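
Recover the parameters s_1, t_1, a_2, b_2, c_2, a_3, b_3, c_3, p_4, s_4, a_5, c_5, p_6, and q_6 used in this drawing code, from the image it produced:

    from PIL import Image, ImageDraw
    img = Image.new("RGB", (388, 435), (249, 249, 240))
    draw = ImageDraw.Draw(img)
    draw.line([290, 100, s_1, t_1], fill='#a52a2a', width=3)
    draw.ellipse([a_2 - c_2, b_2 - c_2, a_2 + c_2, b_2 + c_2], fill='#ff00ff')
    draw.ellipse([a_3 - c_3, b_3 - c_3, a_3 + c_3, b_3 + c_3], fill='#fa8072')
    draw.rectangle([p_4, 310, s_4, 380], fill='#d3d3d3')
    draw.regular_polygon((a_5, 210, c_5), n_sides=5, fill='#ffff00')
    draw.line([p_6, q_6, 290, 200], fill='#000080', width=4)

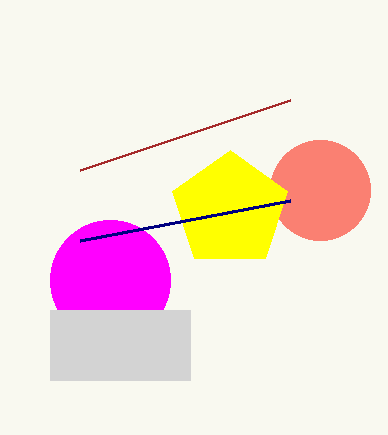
s_1 = 80; t_1 = 170; a_2 = 110; b_2 = 280; c_2 = 60; a_3 = 320; b_3 = 190; c_3 = 50; p_4 = 50; s_4 = 190; a_5 = 230; c_5 = 60; p_6 = 80; q_6 = 240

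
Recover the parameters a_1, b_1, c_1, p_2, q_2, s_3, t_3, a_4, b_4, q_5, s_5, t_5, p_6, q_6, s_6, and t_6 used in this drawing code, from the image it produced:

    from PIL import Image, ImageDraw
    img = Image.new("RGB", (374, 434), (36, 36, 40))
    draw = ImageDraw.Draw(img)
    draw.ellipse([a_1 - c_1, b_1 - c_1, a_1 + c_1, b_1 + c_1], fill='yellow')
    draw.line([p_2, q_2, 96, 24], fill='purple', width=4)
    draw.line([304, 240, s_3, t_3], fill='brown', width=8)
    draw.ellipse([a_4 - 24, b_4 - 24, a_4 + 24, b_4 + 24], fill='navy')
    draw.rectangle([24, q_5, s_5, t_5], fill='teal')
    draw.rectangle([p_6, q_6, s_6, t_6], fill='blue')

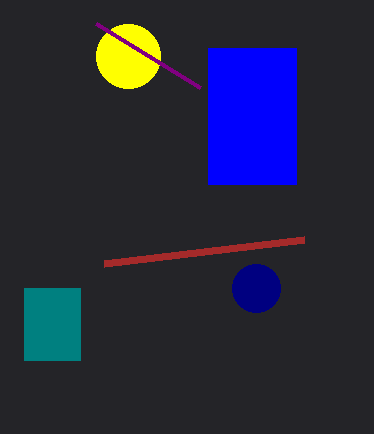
a_1 = 128
b_1 = 56
c_1 = 32
p_2 = 200
q_2 = 88
s_3 = 104
t_3 = 264
a_4 = 256
b_4 = 288
q_5 = 288
s_5 = 80
t_5 = 360
p_6 = 208
q_6 = 48
s_6 = 296
t_6 = 184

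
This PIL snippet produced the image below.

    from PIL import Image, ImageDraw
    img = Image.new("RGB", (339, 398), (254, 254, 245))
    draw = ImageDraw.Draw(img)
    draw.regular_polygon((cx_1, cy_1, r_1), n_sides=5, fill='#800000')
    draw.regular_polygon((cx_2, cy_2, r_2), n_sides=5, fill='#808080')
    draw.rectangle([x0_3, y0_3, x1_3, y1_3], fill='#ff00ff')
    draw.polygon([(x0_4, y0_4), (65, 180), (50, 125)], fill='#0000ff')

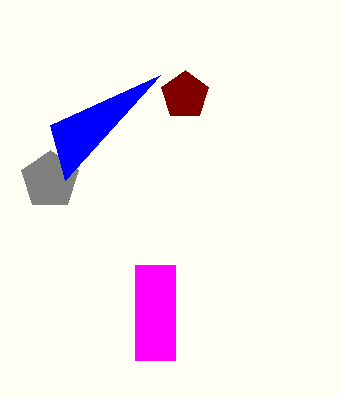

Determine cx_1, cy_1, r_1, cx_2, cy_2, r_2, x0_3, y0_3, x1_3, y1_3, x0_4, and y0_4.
cx_1 = 185
cy_1 = 95
r_1 = 25
cx_2 = 50
cy_2 = 180
r_2 = 30
x0_3 = 135
y0_3 = 265
x1_3 = 175
y1_3 = 360
x0_4 = 160
y0_4 = 75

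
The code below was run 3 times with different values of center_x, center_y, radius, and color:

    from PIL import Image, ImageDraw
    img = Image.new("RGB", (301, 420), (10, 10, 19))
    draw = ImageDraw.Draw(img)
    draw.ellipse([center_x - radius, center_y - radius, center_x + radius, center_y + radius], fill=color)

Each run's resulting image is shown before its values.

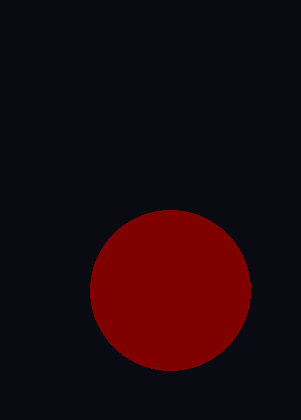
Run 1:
center_x = 170; center_y = 290; radius = 80; color = 'maroon'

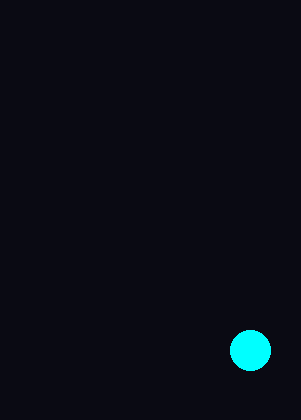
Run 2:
center_x = 250; center_y = 350; radius = 20; color = 'cyan'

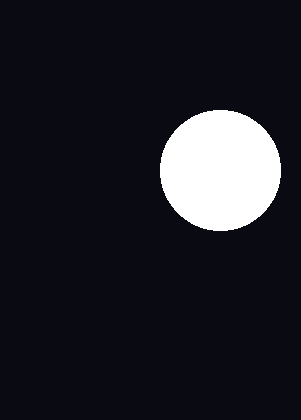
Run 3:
center_x = 220
center_y = 170
radius = 60
color = 'white'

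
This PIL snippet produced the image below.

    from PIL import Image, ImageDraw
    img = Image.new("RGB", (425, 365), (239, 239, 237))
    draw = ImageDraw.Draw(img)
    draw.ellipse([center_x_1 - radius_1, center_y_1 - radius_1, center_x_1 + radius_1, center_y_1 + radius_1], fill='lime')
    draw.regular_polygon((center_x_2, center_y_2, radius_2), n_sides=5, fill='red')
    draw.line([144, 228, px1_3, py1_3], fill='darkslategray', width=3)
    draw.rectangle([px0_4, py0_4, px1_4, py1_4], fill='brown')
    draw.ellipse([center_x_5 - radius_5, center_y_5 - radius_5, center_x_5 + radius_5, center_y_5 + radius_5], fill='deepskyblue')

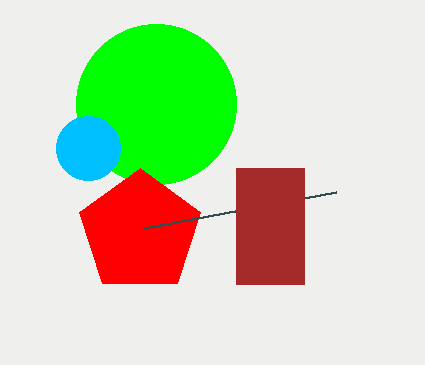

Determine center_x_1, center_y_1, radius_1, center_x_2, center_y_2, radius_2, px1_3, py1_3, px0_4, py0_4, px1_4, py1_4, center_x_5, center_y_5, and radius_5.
center_x_1 = 156
center_y_1 = 104
radius_1 = 80
center_x_2 = 140
center_y_2 = 232
radius_2 = 64
px1_3 = 336
py1_3 = 192
px0_4 = 236
py0_4 = 168
px1_4 = 304
py1_4 = 284
center_x_5 = 88
center_y_5 = 148
radius_5 = 32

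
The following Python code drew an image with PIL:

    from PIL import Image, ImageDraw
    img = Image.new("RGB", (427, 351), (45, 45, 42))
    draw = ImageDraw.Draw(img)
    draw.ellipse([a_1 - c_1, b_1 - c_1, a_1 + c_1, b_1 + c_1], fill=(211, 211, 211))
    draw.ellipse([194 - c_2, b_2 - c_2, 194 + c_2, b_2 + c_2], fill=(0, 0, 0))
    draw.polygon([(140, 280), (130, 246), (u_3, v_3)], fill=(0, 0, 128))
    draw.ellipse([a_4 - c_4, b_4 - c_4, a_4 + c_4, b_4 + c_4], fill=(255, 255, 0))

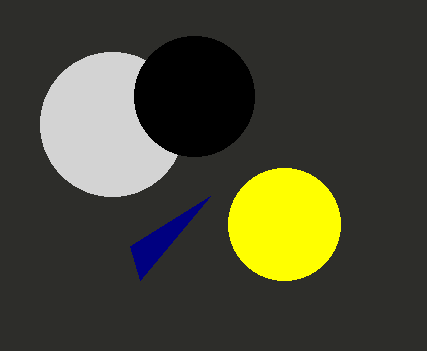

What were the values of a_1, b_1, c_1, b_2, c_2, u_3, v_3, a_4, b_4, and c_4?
a_1 = 112, b_1 = 124, c_1 = 72, b_2 = 96, c_2 = 60, u_3 = 210, v_3 = 196, a_4 = 284, b_4 = 224, c_4 = 56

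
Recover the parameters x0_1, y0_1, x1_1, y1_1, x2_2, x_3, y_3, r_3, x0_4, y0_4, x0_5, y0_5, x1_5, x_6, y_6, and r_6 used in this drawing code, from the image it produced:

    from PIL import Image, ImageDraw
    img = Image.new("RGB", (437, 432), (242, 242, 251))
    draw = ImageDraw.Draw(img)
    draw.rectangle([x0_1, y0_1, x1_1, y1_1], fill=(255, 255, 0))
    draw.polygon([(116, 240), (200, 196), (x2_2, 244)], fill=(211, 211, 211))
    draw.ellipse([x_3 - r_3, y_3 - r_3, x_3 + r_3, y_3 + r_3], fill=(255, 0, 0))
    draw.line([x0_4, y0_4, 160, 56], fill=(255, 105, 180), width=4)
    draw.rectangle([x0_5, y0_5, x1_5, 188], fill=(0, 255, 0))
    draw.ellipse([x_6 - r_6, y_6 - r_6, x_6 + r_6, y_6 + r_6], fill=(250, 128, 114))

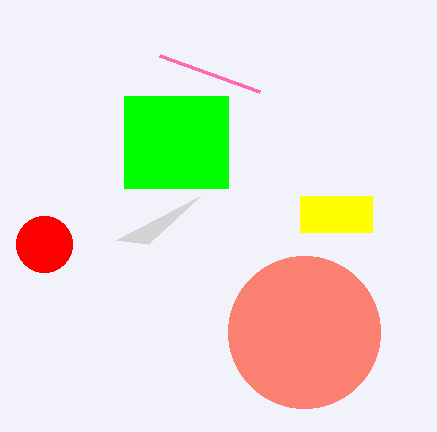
x0_1 = 300, y0_1 = 196, x1_1 = 372, y1_1 = 232, x2_2 = 148, x_3 = 44, y_3 = 244, r_3 = 28, x0_4 = 260, y0_4 = 92, x0_5 = 124, y0_5 = 96, x1_5 = 228, x_6 = 304, y_6 = 332, r_6 = 76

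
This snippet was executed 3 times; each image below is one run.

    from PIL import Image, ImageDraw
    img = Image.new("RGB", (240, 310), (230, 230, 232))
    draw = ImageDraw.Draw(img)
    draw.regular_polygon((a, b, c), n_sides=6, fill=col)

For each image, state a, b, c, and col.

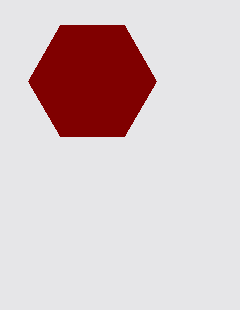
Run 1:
a = 92; b = 81; c = 64; col = 'maroon'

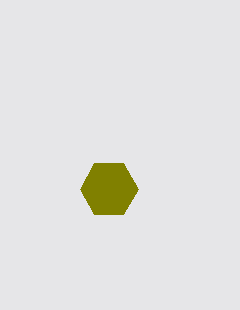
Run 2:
a = 109, b = 189, c = 29, col = 'olive'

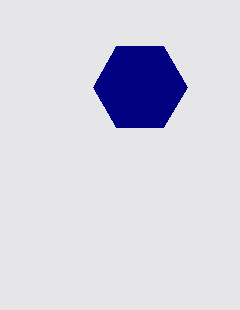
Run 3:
a = 140, b = 87, c = 47, col = 'navy'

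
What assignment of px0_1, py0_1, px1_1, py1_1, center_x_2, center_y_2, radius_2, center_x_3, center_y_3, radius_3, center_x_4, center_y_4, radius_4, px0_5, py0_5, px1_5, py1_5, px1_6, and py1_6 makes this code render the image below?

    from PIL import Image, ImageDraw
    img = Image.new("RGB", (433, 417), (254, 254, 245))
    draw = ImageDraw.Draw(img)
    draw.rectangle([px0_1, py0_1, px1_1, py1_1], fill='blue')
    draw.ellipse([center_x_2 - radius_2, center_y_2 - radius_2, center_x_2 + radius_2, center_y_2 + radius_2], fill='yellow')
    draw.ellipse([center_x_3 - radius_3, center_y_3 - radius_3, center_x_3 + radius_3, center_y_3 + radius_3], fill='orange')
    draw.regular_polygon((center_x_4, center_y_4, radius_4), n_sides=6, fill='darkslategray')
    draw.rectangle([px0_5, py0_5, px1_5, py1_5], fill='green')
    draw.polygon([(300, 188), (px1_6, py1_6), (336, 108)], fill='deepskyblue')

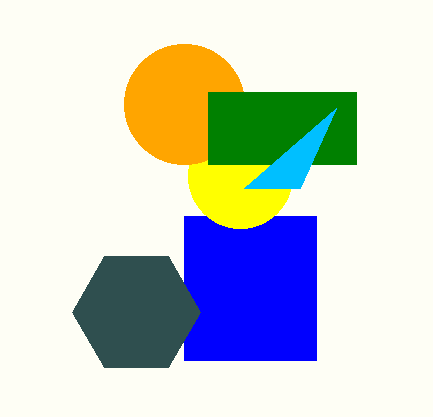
px0_1 = 184, py0_1 = 216, px1_1 = 316, py1_1 = 360, center_x_2 = 240, center_y_2 = 176, radius_2 = 52, center_x_3 = 184, center_y_3 = 104, radius_3 = 60, center_x_4 = 136, center_y_4 = 312, radius_4 = 64, px0_5 = 208, py0_5 = 92, px1_5 = 356, py1_5 = 164, px1_6 = 244, py1_6 = 188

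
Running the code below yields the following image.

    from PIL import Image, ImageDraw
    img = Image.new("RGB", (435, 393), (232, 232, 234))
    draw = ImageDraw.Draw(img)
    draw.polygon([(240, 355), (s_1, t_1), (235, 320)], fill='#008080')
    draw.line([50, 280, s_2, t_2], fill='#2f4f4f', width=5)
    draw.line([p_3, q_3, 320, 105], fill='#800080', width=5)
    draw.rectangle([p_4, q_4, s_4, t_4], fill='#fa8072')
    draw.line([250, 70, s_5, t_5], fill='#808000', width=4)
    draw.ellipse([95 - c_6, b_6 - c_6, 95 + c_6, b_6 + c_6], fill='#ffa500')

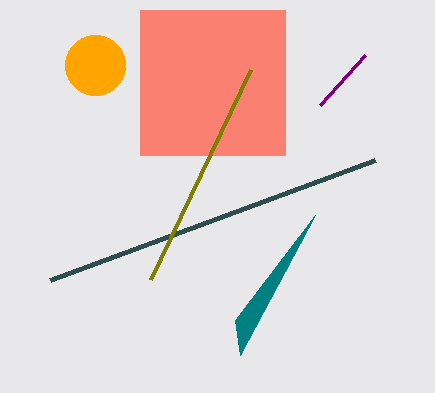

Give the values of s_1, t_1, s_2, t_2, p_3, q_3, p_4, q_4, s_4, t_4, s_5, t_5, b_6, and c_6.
s_1 = 315
t_1 = 215
s_2 = 375
t_2 = 160
p_3 = 365
q_3 = 55
p_4 = 140
q_4 = 10
s_4 = 285
t_4 = 155
s_5 = 150
t_5 = 280
b_6 = 65
c_6 = 30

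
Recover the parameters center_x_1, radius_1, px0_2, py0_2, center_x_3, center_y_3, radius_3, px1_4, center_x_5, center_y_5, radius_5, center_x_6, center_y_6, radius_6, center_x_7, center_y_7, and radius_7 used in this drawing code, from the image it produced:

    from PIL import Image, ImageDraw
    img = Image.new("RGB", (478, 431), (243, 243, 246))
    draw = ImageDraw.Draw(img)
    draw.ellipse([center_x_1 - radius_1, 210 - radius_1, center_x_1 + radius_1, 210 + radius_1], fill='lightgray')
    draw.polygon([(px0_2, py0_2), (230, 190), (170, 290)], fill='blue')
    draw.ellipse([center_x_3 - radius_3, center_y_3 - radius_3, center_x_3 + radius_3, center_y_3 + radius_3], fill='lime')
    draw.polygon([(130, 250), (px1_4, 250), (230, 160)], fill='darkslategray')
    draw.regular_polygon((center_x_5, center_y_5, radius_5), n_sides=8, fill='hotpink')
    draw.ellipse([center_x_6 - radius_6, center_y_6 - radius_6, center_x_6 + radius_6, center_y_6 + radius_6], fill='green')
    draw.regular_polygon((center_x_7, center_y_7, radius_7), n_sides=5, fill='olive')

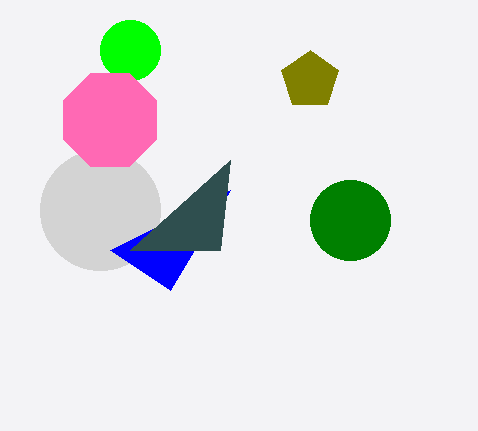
center_x_1 = 100, radius_1 = 60, px0_2 = 110, py0_2 = 250, center_x_3 = 130, center_y_3 = 50, radius_3 = 30, px1_4 = 220, center_x_5 = 110, center_y_5 = 120, radius_5 = 50, center_x_6 = 350, center_y_6 = 220, radius_6 = 40, center_x_7 = 310, center_y_7 = 80, radius_7 = 30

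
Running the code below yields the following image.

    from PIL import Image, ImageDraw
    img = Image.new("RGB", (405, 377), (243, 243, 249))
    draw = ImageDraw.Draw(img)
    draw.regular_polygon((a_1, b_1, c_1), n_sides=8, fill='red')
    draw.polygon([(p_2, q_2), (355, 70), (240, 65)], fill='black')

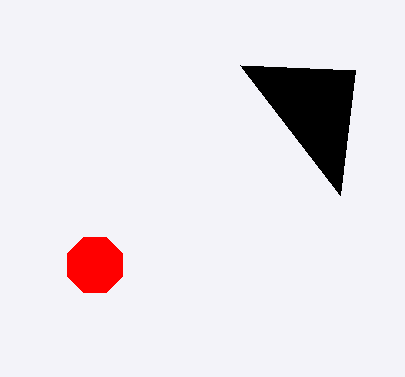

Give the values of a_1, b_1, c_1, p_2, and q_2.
a_1 = 95, b_1 = 265, c_1 = 30, p_2 = 340, q_2 = 195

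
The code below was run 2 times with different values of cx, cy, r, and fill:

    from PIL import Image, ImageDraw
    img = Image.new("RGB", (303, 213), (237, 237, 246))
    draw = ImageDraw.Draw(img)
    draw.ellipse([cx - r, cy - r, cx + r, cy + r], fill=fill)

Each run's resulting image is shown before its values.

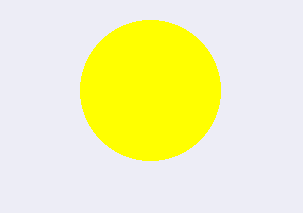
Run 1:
cx = 150; cy = 90; r = 70; fill = 'yellow'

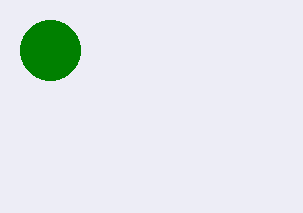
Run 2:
cx = 50
cy = 50
r = 30
fill = 'green'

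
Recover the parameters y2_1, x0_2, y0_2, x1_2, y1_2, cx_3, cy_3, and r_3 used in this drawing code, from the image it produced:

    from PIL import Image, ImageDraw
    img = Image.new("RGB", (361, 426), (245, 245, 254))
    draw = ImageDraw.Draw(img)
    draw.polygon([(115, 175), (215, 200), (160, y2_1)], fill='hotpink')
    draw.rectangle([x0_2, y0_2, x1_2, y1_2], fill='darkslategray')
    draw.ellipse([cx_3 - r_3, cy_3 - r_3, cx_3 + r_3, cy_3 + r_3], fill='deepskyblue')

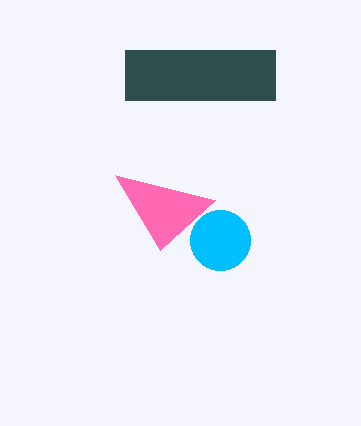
y2_1 = 250; x0_2 = 125; y0_2 = 50; x1_2 = 275; y1_2 = 100; cx_3 = 220; cy_3 = 240; r_3 = 30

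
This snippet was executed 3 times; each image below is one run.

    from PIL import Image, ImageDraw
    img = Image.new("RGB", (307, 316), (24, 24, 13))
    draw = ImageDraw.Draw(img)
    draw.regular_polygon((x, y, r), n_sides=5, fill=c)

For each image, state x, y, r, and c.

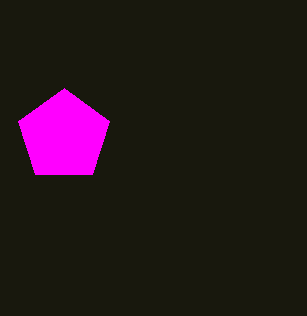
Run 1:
x = 64
y = 136
r = 48
c = 'magenta'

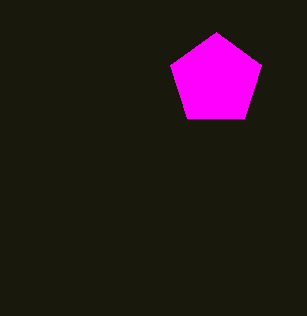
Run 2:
x = 216; y = 80; r = 48; c = 'magenta'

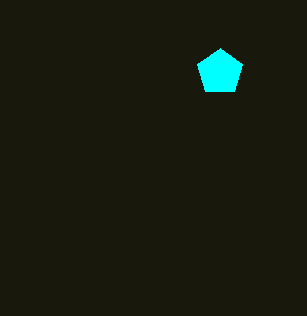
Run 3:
x = 220, y = 72, r = 24, c = 'cyan'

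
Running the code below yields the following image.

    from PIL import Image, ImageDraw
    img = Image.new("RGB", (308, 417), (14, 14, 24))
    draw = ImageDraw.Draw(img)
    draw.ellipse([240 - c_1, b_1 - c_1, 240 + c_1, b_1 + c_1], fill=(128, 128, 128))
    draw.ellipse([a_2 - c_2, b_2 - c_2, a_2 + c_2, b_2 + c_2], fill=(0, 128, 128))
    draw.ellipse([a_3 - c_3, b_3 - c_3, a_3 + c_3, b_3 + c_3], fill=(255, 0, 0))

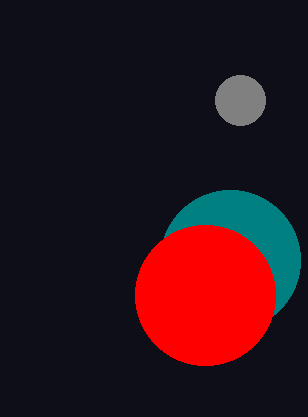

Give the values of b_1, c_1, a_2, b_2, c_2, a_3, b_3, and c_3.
b_1 = 100
c_1 = 25
a_2 = 230
b_2 = 260
c_2 = 70
a_3 = 205
b_3 = 295
c_3 = 70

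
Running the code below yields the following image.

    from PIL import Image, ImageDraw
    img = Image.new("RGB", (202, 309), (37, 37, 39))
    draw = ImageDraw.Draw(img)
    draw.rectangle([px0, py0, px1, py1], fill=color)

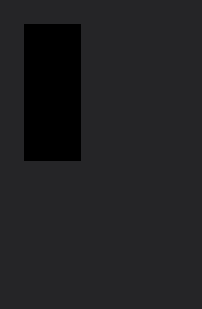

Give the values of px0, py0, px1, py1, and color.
px0 = 24; py0 = 24; px1 = 80; py1 = 160; color = 'black'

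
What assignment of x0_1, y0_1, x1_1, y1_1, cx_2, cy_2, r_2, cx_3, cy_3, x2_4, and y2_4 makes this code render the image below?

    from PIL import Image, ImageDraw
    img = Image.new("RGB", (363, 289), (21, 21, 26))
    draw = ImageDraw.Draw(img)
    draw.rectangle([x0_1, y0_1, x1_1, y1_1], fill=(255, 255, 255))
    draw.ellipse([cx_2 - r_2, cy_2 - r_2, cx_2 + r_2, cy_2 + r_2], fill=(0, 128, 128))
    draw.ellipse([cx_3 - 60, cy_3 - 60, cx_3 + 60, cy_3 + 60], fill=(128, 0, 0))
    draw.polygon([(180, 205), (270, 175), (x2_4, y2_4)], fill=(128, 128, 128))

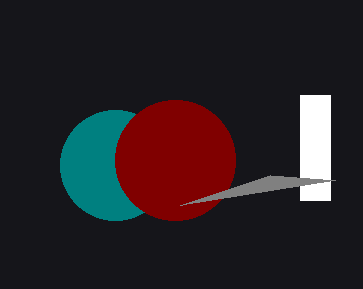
x0_1 = 300, y0_1 = 95, x1_1 = 330, y1_1 = 200, cx_2 = 115, cy_2 = 165, r_2 = 55, cx_3 = 175, cy_3 = 160, x2_4 = 335, y2_4 = 180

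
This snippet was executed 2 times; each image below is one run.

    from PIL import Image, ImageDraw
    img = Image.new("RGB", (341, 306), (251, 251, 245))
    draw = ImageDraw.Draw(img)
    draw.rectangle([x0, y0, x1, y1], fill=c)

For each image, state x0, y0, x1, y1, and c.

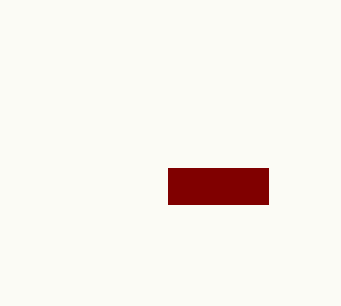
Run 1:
x0 = 168, y0 = 168, x1 = 268, y1 = 204, c = 'maroon'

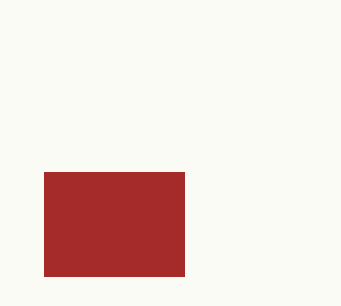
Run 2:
x0 = 44, y0 = 172, x1 = 184, y1 = 276, c = 'brown'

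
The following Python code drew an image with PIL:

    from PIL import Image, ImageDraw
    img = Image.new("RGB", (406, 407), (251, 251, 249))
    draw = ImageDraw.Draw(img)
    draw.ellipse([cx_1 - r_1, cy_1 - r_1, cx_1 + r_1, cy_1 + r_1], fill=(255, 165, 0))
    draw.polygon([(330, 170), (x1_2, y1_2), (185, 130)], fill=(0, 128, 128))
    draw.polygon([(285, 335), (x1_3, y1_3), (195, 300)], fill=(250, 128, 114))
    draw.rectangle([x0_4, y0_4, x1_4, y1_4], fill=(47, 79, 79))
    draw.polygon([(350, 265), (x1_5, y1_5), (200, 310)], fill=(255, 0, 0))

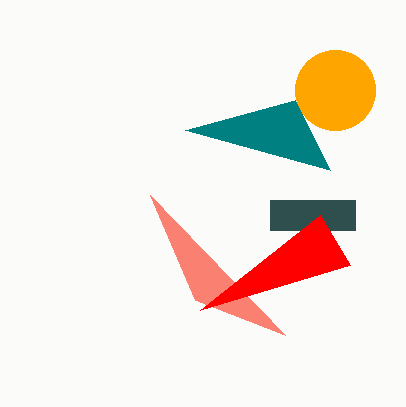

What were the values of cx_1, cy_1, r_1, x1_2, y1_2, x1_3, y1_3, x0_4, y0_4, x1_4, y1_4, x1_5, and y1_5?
cx_1 = 335, cy_1 = 90, r_1 = 40, x1_2 = 295, y1_2 = 100, x1_3 = 150, y1_3 = 195, x0_4 = 270, y0_4 = 200, x1_4 = 355, y1_4 = 230, x1_5 = 320, y1_5 = 215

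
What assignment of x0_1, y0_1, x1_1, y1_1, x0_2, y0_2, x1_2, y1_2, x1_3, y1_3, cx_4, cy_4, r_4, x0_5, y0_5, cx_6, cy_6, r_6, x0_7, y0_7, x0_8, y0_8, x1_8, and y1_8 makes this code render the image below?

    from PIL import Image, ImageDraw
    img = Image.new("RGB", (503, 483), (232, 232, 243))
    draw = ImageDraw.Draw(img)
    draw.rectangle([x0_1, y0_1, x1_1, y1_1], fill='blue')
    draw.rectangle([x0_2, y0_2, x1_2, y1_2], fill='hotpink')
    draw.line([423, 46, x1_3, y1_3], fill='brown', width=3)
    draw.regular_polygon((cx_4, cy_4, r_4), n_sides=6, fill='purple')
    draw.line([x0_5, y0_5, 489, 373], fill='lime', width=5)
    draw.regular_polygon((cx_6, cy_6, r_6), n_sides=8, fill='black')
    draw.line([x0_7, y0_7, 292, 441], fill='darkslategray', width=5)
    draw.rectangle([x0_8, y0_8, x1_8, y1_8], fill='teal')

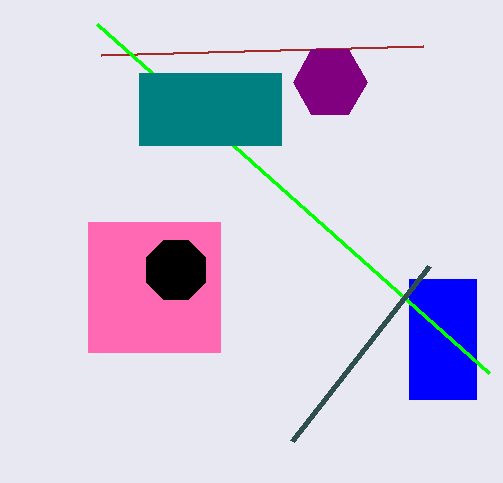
x0_1 = 409
y0_1 = 279
x1_1 = 476
y1_1 = 399
x0_2 = 88
y0_2 = 222
x1_2 = 220
y1_2 = 352
x1_3 = 101
y1_3 = 55
cx_4 = 330
cy_4 = 82
r_4 = 37
x0_5 = 97
y0_5 = 24
cx_6 = 176
cy_6 = 270
r_6 = 32
x0_7 = 429
y0_7 = 266
x0_8 = 139
y0_8 = 73
x1_8 = 281
y1_8 = 145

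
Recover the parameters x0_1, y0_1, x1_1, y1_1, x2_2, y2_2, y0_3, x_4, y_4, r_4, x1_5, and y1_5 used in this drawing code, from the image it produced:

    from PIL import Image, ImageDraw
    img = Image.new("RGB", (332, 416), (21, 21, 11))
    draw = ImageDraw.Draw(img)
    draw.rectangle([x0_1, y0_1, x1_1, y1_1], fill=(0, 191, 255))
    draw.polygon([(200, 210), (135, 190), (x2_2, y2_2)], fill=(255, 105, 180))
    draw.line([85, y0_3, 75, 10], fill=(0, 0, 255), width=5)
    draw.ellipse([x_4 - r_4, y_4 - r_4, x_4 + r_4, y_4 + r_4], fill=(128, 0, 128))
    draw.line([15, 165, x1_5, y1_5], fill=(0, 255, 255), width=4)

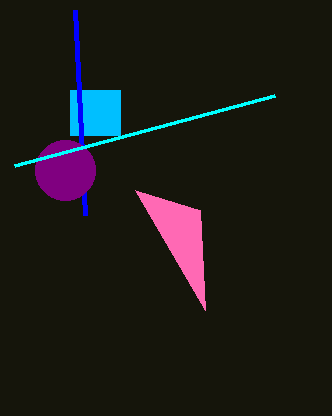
x0_1 = 70
y0_1 = 90
x1_1 = 120
y1_1 = 135
x2_2 = 205
y2_2 = 310
y0_3 = 215
x_4 = 65
y_4 = 170
r_4 = 30
x1_5 = 275
y1_5 = 95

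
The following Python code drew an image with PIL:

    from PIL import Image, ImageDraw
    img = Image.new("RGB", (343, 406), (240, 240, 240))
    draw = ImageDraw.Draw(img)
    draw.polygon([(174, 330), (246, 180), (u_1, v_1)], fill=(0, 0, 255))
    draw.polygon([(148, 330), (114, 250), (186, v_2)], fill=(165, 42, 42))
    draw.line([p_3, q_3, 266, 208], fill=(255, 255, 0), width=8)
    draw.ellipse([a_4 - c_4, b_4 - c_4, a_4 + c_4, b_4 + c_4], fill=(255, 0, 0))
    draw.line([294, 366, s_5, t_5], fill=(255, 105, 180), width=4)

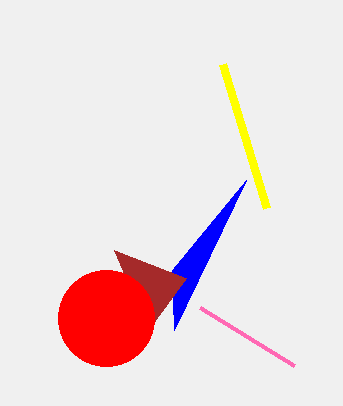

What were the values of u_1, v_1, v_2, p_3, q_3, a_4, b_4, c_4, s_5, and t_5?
u_1 = 172
v_1 = 270
v_2 = 278
p_3 = 222
q_3 = 64
a_4 = 106
b_4 = 318
c_4 = 48
s_5 = 200
t_5 = 308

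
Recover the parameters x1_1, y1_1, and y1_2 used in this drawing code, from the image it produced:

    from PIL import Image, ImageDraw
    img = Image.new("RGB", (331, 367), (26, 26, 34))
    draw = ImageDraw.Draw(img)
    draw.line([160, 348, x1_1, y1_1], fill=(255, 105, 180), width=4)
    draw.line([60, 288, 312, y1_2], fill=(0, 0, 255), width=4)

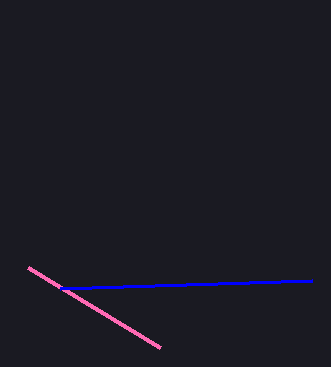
x1_1 = 28; y1_1 = 268; y1_2 = 280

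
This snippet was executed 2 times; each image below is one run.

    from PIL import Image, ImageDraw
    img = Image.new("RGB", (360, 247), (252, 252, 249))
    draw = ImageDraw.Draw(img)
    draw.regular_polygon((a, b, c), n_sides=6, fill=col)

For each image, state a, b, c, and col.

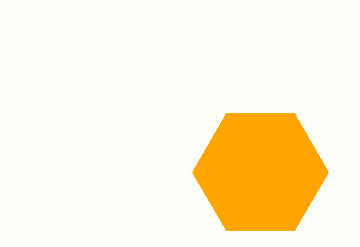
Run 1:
a = 260
b = 172
c = 68
col = 'orange'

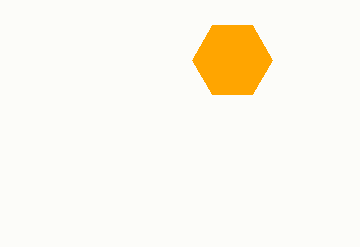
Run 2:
a = 232, b = 60, c = 40, col = 'orange'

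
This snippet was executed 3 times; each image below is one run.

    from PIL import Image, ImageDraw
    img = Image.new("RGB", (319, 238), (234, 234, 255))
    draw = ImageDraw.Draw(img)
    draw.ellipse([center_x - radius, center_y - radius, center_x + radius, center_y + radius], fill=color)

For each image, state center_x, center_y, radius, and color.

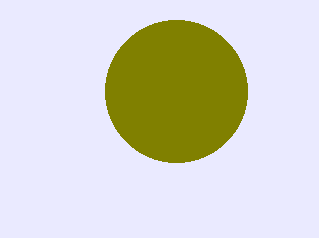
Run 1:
center_x = 176
center_y = 91
radius = 71
color = 'olive'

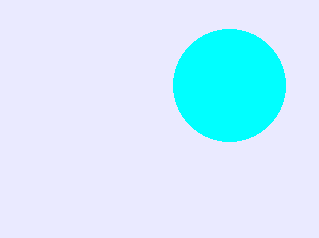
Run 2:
center_x = 229
center_y = 85
radius = 56
color = 'cyan'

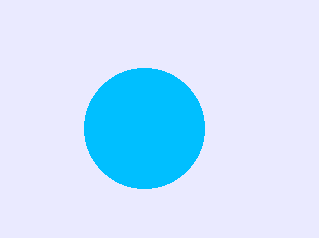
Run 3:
center_x = 144
center_y = 128
radius = 60
color = 'deepskyblue'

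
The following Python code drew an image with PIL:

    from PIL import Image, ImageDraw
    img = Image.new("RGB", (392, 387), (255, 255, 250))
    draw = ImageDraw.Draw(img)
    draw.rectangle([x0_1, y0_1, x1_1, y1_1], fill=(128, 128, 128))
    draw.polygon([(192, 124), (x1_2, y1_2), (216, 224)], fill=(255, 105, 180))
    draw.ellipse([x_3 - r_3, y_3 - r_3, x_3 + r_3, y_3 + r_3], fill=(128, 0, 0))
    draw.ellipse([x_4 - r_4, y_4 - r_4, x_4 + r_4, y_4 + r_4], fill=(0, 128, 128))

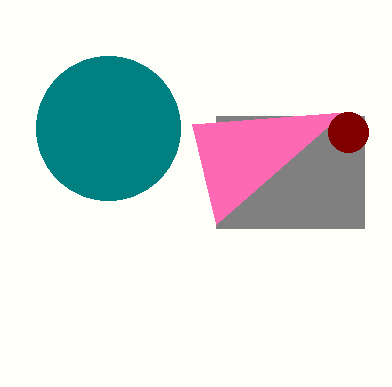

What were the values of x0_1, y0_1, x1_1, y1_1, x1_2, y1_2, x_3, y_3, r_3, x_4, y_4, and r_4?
x0_1 = 216, y0_1 = 116, x1_1 = 364, y1_1 = 228, x1_2 = 344, y1_2 = 112, x_3 = 348, y_3 = 132, r_3 = 20, x_4 = 108, y_4 = 128, r_4 = 72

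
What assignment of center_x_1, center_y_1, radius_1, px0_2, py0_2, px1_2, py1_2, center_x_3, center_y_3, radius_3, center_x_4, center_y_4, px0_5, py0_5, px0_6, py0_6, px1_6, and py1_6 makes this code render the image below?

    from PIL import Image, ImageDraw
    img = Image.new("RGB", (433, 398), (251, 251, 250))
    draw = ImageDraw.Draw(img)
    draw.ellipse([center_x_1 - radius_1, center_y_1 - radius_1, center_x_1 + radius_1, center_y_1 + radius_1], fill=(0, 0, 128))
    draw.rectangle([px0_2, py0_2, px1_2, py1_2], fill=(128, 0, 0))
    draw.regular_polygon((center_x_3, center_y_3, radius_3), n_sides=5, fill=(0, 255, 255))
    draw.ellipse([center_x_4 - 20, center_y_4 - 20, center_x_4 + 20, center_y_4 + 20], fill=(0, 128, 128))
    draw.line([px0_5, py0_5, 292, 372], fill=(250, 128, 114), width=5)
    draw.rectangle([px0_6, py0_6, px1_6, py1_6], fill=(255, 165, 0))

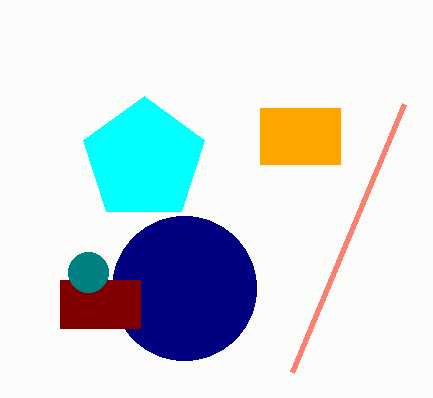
center_x_1 = 184
center_y_1 = 288
radius_1 = 72
px0_2 = 60
py0_2 = 280
px1_2 = 140
py1_2 = 328
center_x_3 = 144
center_y_3 = 160
radius_3 = 64
center_x_4 = 88
center_y_4 = 272
px0_5 = 404
py0_5 = 104
px0_6 = 260
py0_6 = 108
px1_6 = 340
py1_6 = 164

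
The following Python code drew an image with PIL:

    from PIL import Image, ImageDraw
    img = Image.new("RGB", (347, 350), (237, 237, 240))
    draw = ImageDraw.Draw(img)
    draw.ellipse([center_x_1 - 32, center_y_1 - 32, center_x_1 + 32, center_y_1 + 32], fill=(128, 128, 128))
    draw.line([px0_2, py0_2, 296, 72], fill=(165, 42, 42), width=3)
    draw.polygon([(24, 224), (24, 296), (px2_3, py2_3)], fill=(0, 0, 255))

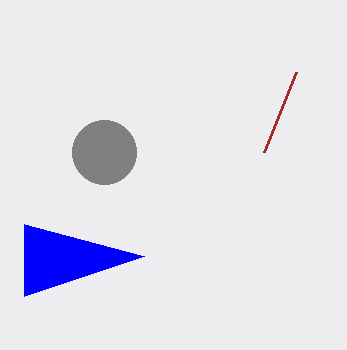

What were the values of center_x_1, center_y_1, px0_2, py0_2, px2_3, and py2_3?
center_x_1 = 104; center_y_1 = 152; px0_2 = 264; py0_2 = 152; px2_3 = 144; py2_3 = 256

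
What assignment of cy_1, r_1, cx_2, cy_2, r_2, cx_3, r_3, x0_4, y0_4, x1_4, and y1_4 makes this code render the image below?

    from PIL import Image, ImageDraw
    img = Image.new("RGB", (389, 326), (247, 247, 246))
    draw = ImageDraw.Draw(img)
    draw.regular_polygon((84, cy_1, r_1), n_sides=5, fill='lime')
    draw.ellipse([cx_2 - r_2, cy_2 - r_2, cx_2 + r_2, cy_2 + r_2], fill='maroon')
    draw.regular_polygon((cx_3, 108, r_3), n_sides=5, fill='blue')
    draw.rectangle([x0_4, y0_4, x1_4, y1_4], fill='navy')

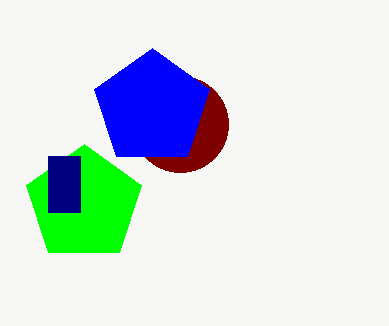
cy_1 = 204
r_1 = 60
cx_2 = 180
cy_2 = 124
r_2 = 48
cx_3 = 152
r_3 = 60
x0_4 = 48
y0_4 = 156
x1_4 = 80
y1_4 = 212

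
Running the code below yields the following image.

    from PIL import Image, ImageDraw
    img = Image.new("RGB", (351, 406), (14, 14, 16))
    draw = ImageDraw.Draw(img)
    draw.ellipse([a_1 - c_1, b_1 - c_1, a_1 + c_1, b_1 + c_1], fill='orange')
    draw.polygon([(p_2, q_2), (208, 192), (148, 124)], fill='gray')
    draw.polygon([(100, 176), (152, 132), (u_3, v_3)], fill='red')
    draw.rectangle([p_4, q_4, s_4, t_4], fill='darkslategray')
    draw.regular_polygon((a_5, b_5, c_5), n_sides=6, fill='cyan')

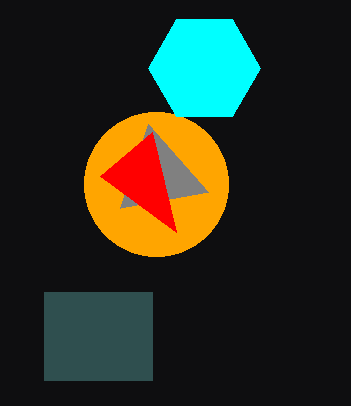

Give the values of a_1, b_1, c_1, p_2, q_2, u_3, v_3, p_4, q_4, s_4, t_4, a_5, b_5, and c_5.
a_1 = 156; b_1 = 184; c_1 = 72; p_2 = 120; q_2 = 208; u_3 = 176; v_3 = 232; p_4 = 44; q_4 = 292; s_4 = 152; t_4 = 380; a_5 = 204; b_5 = 68; c_5 = 56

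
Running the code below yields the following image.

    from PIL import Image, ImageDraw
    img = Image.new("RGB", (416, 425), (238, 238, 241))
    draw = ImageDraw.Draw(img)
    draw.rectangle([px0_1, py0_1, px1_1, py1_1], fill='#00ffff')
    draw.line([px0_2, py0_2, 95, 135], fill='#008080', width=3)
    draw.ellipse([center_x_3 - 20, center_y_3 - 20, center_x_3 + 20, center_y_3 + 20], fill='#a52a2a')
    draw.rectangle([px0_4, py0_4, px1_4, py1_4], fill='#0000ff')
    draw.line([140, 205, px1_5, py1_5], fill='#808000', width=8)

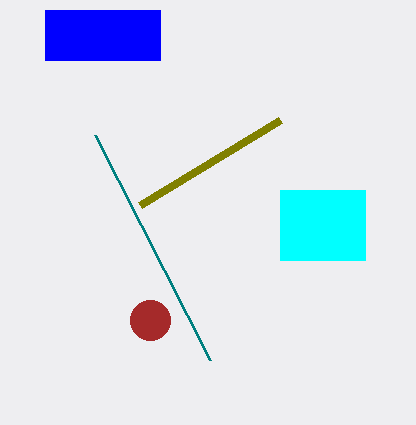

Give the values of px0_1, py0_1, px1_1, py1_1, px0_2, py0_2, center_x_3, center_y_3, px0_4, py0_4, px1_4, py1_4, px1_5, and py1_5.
px0_1 = 280, py0_1 = 190, px1_1 = 365, py1_1 = 260, px0_2 = 210, py0_2 = 360, center_x_3 = 150, center_y_3 = 320, px0_4 = 45, py0_4 = 10, px1_4 = 160, py1_4 = 60, px1_5 = 280, py1_5 = 120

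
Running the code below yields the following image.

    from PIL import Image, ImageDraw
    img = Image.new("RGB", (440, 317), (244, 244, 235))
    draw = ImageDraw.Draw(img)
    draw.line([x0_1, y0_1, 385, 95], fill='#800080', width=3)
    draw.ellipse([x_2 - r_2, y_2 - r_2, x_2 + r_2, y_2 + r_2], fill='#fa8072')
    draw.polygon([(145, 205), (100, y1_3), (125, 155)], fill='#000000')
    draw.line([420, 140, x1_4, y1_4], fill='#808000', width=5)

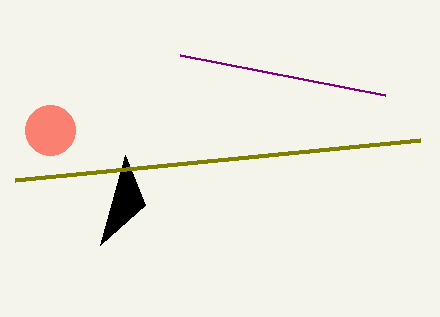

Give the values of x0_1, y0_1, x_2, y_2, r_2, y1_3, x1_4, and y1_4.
x0_1 = 180
y0_1 = 55
x_2 = 50
y_2 = 130
r_2 = 25
y1_3 = 245
x1_4 = 15
y1_4 = 180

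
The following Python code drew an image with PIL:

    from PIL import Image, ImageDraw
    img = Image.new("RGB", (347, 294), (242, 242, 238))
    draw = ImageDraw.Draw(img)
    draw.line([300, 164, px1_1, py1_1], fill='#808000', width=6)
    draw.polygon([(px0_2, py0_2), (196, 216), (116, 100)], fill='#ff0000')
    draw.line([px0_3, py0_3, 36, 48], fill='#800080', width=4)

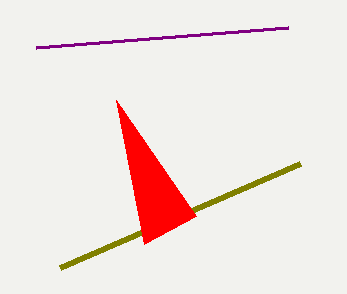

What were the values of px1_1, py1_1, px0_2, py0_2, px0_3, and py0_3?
px1_1 = 60; py1_1 = 268; px0_2 = 144; py0_2 = 244; px0_3 = 288; py0_3 = 28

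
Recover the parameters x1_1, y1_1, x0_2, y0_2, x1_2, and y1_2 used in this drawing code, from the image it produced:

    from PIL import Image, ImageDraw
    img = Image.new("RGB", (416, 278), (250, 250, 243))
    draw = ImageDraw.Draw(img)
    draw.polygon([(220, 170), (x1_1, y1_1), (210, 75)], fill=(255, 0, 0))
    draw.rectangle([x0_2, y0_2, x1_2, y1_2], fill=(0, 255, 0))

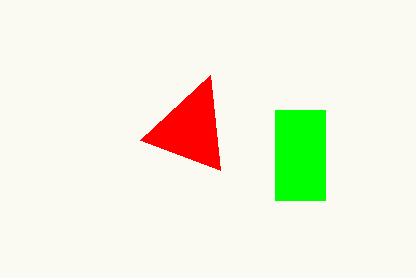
x1_1 = 140; y1_1 = 140; x0_2 = 275; y0_2 = 110; x1_2 = 325; y1_2 = 200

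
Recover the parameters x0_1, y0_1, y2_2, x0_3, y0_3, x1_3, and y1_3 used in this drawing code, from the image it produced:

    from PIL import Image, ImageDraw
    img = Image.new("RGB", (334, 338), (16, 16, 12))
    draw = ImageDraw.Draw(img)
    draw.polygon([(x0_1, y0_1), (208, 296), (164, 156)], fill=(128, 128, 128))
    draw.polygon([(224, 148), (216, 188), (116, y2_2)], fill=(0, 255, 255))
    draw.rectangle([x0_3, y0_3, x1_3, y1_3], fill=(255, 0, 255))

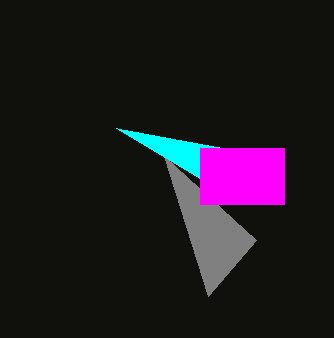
x0_1 = 256
y0_1 = 240
y2_2 = 128
x0_3 = 200
y0_3 = 148
x1_3 = 284
y1_3 = 204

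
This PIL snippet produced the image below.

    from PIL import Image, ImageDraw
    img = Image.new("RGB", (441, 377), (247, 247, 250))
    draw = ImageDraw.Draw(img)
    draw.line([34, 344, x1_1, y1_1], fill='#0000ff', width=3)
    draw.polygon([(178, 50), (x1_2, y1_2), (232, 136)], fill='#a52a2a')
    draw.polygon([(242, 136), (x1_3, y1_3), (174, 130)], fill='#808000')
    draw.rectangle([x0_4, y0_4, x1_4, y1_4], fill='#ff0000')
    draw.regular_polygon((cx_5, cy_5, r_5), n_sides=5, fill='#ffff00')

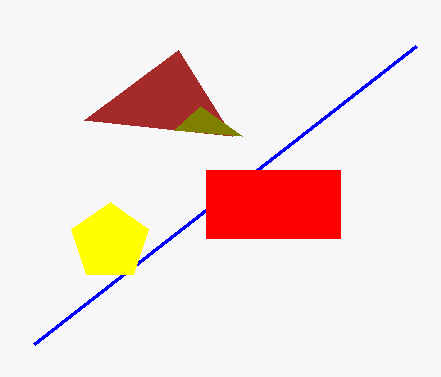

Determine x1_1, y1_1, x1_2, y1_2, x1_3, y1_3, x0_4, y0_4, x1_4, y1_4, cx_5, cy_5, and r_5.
x1_1 = 416, y1_1 = 46, x1_2 = 84, y1_2 = 120, x1_3 = 200, y1_3 = 106, x0_4 = 206, y0_4 = 170, x1_4 = 340, y1_4 = 238, cx_5 = 110, cy_5 = 242, r_5 = 40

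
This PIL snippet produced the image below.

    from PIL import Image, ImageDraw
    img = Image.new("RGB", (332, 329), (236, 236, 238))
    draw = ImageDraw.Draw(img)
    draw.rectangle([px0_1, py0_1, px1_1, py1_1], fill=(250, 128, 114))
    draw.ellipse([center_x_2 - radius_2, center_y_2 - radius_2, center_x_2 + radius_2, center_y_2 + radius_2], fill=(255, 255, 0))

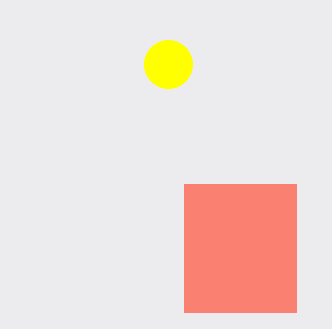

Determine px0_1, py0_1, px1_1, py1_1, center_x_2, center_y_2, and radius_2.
px0_1 = 184
py0_1 = 184
px1_1 = 296
py1_1 = 312
center_x_2 = 168
center_y_2 = 64
radius_2 = 24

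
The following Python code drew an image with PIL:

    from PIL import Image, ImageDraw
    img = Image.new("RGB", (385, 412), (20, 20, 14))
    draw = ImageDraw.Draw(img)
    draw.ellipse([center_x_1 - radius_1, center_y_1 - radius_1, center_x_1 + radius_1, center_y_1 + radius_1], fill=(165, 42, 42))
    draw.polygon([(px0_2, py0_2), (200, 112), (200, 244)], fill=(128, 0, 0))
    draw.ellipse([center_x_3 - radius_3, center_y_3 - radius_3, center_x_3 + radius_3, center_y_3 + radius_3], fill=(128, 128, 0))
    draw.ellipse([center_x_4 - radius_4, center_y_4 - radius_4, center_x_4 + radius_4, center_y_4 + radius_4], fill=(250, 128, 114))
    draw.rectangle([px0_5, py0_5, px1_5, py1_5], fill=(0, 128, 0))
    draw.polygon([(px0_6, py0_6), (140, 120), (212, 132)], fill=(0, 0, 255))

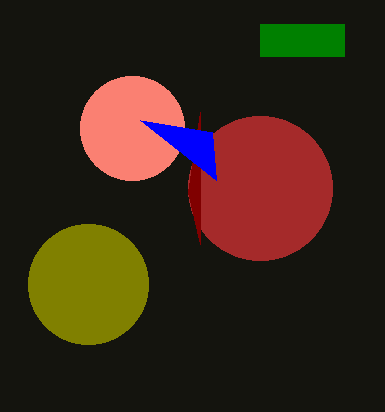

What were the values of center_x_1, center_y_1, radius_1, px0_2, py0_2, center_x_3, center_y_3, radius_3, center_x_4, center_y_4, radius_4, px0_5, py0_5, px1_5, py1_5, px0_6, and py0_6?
center_x_1 = 260
center_y_1 = 188
radius_1 = 72
px0_2 = 188
py0_2 = 192
center_x_3 = 88
center_y_3 = 284
radius_3 = 60
center_x_4 = 132
center_y_4 = 128
radius_4 = 52
px0_5 = 260
py0_5 = 24
px1_5 = 344
py1_5 = 56
px0_6 = 216
py0_6 = 180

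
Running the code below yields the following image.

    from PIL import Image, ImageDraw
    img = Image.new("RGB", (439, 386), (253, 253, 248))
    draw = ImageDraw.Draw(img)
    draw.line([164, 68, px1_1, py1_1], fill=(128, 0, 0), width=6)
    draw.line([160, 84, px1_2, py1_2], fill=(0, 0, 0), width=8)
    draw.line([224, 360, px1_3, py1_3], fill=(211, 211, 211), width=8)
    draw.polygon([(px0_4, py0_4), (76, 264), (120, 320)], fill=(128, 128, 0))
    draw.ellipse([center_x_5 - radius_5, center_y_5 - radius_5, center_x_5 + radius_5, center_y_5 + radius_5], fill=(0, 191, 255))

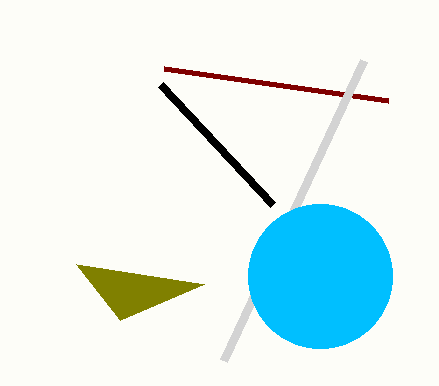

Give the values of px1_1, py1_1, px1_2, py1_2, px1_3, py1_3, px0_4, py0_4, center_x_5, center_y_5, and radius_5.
px1_1 = 388, py1_1 = 100, px1_2 = 272, py1_2 = 204, px1_3 = 364, py1_3 = 60, px0_4 = 204, py0_4 = 284, center_x_5 = 320, center_y_5 = 276, radius_5 = 72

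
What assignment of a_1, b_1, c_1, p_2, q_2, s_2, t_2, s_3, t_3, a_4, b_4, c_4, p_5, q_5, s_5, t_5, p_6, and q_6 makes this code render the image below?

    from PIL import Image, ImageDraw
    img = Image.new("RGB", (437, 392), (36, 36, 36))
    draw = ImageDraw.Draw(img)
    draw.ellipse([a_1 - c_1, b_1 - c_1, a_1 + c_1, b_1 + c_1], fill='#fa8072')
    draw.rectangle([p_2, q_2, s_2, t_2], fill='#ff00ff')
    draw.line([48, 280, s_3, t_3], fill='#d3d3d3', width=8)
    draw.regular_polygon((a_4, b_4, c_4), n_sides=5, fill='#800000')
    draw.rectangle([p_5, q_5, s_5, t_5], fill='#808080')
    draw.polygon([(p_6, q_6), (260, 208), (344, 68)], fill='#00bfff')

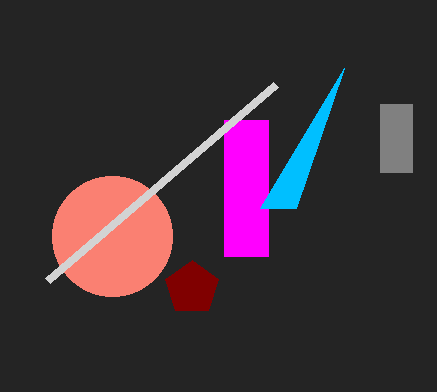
a_1 = 112, b_1 = 236, c_1 = 60, p_2 = 224, q_2 = 120, s_2 = 268, t_2 = 256, s_3 = 276, t_3 = 84, a_4 = 192, b_4 = 288, c_4 = 28, p_5 = 380, q_5 = 104, s_5 = 412, t_5 = 172, p_6 = 296, q_6 = 208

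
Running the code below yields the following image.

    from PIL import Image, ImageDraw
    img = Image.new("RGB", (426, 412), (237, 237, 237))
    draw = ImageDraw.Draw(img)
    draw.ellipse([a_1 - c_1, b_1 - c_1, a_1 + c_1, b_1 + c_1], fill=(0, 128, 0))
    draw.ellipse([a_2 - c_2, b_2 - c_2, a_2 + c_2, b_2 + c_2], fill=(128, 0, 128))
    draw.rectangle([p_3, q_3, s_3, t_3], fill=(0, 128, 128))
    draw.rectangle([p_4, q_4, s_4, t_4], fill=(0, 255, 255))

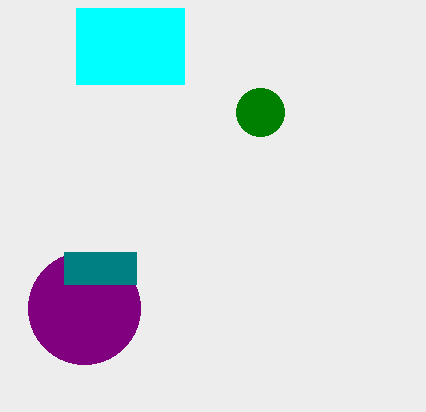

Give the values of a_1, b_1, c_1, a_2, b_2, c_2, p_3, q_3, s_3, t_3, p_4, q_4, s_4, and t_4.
a_1 = 260; b_1 = 112; c_1 = 24; a_2 = 84; b_2 = 308; c_2 = 56; p_3 = 64; q_3 = 252; s_3 = 136; t_3 = 284; p_4 = 76; q_4 = 8; s_4 = 184; t_4 = 84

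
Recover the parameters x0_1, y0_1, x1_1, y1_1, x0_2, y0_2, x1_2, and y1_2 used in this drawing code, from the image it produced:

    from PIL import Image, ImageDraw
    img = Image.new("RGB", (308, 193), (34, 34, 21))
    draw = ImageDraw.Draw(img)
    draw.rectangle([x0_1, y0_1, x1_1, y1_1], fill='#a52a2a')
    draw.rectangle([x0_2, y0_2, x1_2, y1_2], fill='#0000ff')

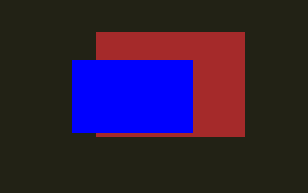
x0_1 = 96; y0_1 = 32; x1_1 = 244; y1_1 = 136; x0_2 = 72; y0_2 = 60; x1_2 = 192; y1_2 = 132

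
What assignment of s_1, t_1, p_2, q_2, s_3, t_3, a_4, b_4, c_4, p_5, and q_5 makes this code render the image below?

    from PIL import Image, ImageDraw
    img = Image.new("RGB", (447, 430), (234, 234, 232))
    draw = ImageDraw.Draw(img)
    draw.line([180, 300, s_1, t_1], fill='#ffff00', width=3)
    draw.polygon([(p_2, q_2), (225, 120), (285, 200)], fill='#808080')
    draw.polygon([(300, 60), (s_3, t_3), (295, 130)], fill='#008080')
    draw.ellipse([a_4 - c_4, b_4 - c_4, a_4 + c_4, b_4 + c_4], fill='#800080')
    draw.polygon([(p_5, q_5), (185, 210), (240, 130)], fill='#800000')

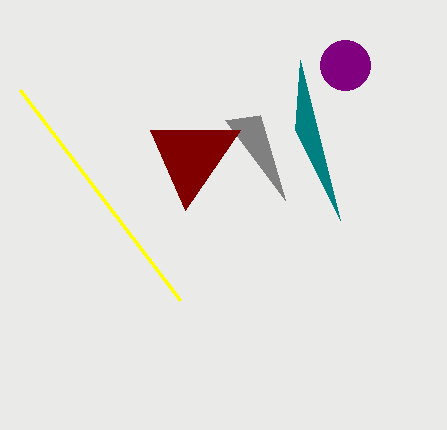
s_1 = 20; t_1 = 90; p_2 = 260; q_2 = 115; s_3 = 340; t_3 = 220; a_4 = 345; b_4 = 65; c_4 = 25; p_5 = 150; q_5 = 130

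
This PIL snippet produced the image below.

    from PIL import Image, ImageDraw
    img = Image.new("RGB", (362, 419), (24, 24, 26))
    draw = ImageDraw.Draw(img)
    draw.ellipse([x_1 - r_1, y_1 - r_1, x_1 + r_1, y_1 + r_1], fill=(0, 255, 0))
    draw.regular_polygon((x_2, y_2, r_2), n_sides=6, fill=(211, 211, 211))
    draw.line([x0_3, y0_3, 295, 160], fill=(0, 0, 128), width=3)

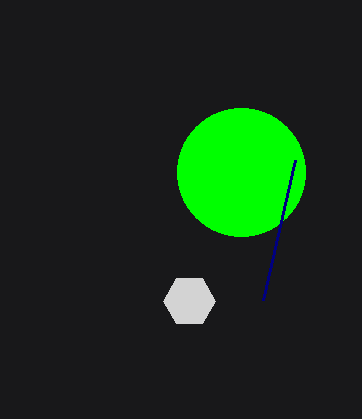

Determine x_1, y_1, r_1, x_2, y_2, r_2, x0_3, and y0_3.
x_1 = 241; y_1 = 172; r_1 = 64; x_2 = 189; y_2 = 301; r_2 = 26; x0_3 = 263; y0_3 = 300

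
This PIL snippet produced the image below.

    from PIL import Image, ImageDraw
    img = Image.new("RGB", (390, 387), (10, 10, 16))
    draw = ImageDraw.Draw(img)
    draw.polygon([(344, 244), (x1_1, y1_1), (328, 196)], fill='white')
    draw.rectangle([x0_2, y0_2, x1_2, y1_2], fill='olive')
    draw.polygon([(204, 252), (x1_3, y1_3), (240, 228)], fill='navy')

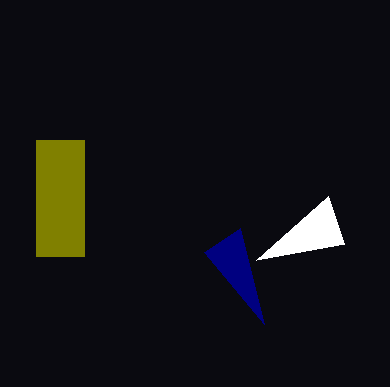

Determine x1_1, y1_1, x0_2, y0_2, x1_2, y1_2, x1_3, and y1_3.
x1_1 = 256, y1_1 = 260, x0_2 = 36, y0_2 = 140, x1_2 = 84, y1_2 = 256, x1_3 = 264, y1_3 = 324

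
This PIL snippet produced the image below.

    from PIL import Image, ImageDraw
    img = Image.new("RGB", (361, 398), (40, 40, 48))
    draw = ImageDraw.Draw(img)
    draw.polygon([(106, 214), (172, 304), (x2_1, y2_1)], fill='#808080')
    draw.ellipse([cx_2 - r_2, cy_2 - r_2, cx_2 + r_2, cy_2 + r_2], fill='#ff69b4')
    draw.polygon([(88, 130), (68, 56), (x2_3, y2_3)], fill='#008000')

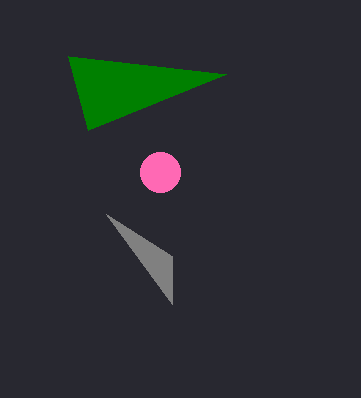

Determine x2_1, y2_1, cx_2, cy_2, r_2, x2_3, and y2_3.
x2_1 = 172; y2_1 = 256; cx_2 = 160; cy_2 = 172; r_2 = 20; x2_3 = 226; y2_3 = 74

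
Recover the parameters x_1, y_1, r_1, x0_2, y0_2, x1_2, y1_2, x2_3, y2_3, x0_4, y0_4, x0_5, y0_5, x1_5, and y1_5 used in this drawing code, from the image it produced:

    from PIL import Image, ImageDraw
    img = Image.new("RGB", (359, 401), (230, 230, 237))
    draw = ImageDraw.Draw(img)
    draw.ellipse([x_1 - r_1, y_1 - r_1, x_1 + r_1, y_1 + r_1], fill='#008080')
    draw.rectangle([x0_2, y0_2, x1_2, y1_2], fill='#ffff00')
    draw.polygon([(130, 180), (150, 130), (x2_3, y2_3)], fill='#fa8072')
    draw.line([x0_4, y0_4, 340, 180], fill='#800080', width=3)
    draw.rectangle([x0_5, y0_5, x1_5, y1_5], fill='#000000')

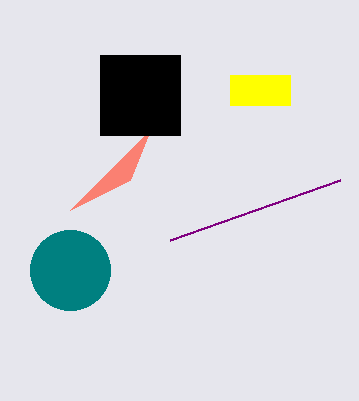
x_1 = 70; y_1 = 270; r_1 = 40; x0_2 = 230; y0_2 = 75; x1_2 = 290; y1_2 = 105; x2_3 = 70; y2_3 = 210; x0_4 = 170; y0_4 = 240; x0_5 = 100; y0_5 = 55; x1_5 = 180; y1_5 = 135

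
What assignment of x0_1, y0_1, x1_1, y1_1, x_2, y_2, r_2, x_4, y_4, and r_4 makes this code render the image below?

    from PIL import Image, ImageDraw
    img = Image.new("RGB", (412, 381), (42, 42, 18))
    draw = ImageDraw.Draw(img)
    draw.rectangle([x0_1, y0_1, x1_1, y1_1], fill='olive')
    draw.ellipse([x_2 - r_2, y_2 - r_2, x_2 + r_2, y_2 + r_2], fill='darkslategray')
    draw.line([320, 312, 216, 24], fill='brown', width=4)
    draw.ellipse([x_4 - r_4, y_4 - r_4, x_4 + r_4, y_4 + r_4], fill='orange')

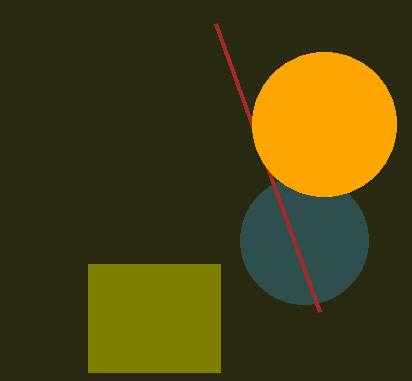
x0_1 = 88; y0_1 = 264; x1_1 = 220; y1_1 = 372; x_2 = 304; y_2 = 240; r_2 = 64; x_4 = 324; y_4 = 124; r_4 = 72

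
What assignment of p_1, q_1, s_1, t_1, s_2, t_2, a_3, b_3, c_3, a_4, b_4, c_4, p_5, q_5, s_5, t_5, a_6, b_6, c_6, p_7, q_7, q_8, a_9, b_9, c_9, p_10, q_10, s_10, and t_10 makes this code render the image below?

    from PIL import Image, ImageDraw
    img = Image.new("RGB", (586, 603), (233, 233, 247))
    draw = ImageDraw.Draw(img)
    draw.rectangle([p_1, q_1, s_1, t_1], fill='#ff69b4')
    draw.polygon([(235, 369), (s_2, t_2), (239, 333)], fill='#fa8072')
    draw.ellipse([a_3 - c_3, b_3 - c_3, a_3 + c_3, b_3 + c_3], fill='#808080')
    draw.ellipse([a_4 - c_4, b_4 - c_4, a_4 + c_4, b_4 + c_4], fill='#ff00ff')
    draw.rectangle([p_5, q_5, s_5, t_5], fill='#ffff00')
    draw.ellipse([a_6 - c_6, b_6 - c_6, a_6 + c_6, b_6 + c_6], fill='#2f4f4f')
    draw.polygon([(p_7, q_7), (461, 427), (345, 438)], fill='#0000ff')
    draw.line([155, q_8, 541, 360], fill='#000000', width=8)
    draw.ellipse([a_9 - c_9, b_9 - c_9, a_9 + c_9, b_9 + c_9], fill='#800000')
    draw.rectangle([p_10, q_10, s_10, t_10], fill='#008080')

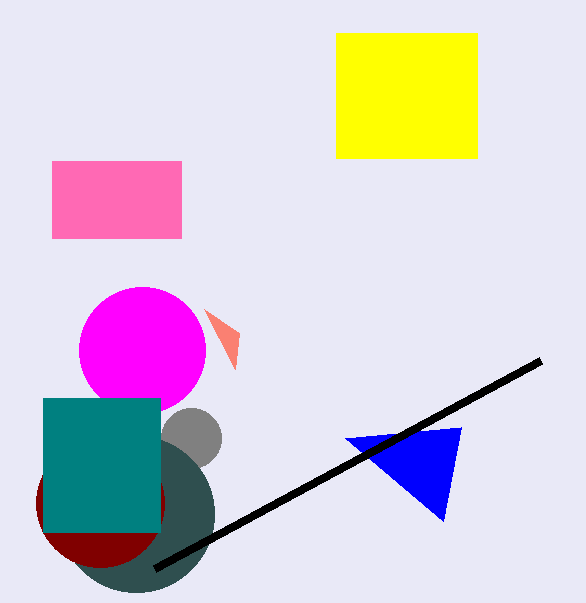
p_1 = 52
q_1 = 161
s_1 = 181
t_1 = 238
s_2 = 204
t_2 = 309
a_3 = 191
b_3 = 438
c_3 = 30
a_4 = 142
b_4 = 350
c_4 = 63
p_5 = 336
q_5 = 33
s_5 = 477
t_5 = 158
a_6 = 136
b_6 = 514
c_6 = 78
p_7 = 443
q_7 = 521
q_8 = 568
a_9 = 100
b_9 = 503
c_9 = 64
p_10 = 43
q_10 = 398
s_10 = 160
t_10 = 532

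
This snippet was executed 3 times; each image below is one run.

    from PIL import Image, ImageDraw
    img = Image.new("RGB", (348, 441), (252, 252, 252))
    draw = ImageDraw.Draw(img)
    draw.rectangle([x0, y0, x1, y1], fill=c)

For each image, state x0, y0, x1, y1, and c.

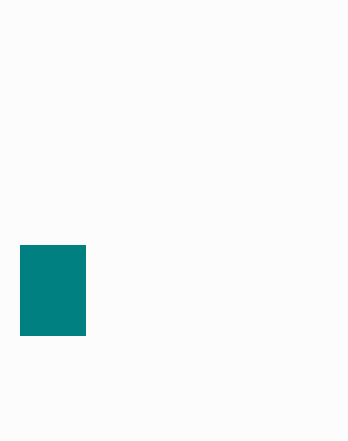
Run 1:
x0 = 20, y0 = 245, x1 = 85, y1 = 335, c = 'teal'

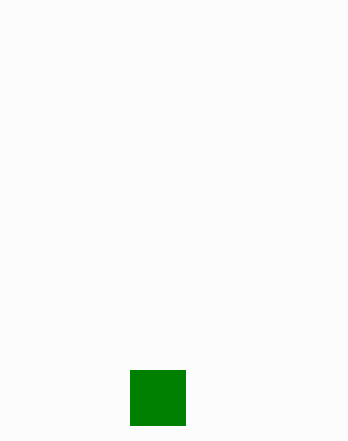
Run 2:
x0 = 130; y0 = 370; x1 = 185; y1 = 425; c = 'green'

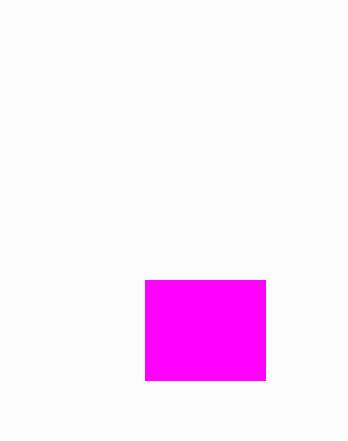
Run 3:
x0 = 145; y0 = 280; x1 = 265; y1 = 380; c = 'magenta'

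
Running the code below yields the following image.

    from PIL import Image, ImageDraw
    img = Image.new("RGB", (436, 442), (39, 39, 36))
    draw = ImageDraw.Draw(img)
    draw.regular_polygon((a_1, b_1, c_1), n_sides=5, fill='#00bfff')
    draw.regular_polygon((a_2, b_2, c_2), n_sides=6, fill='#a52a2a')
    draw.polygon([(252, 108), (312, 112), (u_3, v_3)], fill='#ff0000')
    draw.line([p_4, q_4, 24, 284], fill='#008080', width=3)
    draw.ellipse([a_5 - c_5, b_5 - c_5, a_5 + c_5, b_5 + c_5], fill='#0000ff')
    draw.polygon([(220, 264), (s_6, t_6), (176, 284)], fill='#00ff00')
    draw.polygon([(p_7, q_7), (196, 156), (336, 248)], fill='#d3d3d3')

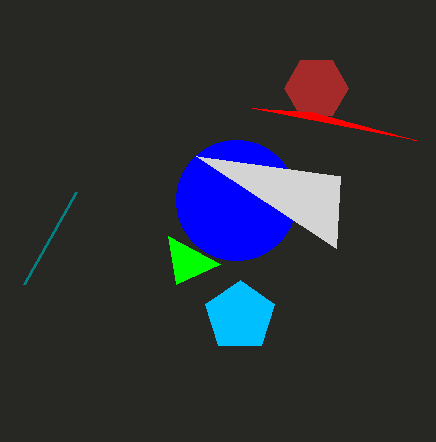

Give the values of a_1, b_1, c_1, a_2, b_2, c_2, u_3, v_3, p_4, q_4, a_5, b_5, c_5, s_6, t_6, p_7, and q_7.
a_1 = 240, b_1 = 316, c_1 = 36, a_2 = 316, b_2 = 88, c_2 = 32, u_3 = 416, v_3 = 140, p_4 = 76, q_4 = 192, a_5 = 236, b_5 = 200, c_5 = 60, s_6 = 168, t_6 = 236, p_7 = 340, q_7 = 176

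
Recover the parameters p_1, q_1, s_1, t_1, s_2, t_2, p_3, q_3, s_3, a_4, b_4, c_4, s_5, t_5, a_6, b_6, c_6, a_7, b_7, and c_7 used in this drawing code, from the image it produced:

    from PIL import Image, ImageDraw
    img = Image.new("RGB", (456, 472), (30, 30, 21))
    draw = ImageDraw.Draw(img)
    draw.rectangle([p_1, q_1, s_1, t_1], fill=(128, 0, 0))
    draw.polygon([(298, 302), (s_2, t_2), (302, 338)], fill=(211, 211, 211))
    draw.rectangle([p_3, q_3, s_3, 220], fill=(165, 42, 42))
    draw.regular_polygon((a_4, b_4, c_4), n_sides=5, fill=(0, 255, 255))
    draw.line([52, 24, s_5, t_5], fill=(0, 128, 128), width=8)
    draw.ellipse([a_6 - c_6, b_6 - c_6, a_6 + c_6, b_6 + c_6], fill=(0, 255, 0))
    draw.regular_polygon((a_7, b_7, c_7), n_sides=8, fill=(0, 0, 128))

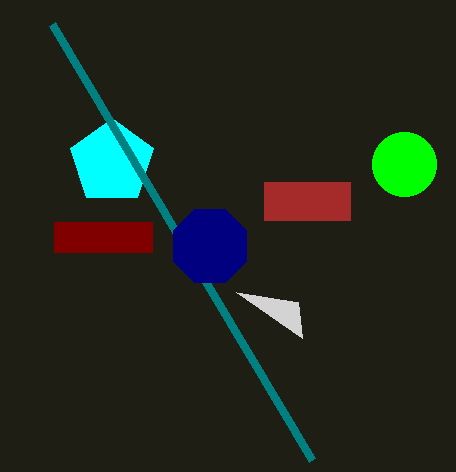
p_1 = 54; q_1 = 222; s_1 = 152; t_1 = 252; s_2 = 236; t_2 = 292; p_3 = 264; q_3 = 182; s_3 = 350; a_4 = 112; b_4 = 162; c_4 = 44; s_5 = 312; t_5 = 460; a_6 = 404; b_6 = 164; c_6 = 32; a_7 = 210; b_7 = 246; c_7 = 40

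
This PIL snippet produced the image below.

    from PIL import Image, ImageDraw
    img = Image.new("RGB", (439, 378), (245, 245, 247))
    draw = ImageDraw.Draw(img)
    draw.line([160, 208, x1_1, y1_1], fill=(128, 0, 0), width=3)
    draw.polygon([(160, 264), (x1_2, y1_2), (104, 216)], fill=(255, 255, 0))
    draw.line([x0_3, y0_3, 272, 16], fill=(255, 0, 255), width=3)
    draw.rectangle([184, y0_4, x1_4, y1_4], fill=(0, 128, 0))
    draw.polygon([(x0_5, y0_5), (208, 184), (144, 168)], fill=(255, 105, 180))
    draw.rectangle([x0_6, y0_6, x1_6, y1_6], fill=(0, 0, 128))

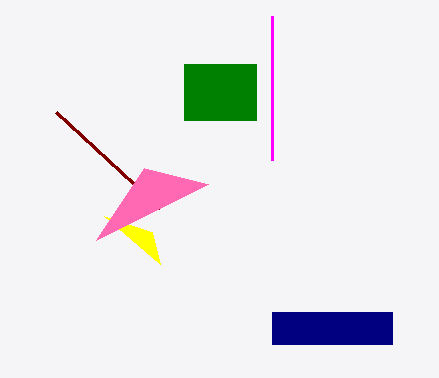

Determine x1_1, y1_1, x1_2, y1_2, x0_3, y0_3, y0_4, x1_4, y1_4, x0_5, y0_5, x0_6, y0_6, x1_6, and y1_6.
x1_1 = 56, y1_1 = 112, x1_2 = 152, y1_2 = 232, x0_3 = 272, y0_3 = 160, y0_4 = 64, x1_4 = 256, y1_4 = 120, x0_5 = 96, y0_5 = 240, x0_6 = 272, y0_6 = 312, x1_6 = 392, y1_6 = 344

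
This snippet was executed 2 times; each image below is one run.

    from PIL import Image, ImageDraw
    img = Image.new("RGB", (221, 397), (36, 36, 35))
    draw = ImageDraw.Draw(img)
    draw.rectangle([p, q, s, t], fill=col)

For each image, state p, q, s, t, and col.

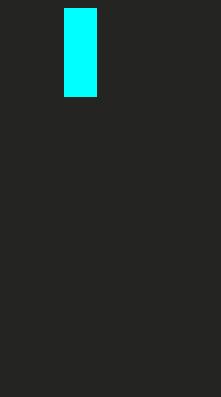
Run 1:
p = 64, q = 8, s = 96, t = 96, col = 'cyan'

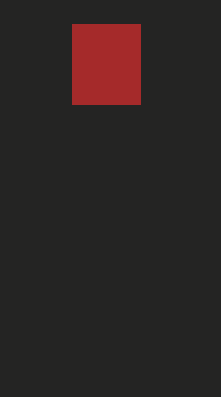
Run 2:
p = 72
q = 24
s = 140
t = 104
col = 'brown'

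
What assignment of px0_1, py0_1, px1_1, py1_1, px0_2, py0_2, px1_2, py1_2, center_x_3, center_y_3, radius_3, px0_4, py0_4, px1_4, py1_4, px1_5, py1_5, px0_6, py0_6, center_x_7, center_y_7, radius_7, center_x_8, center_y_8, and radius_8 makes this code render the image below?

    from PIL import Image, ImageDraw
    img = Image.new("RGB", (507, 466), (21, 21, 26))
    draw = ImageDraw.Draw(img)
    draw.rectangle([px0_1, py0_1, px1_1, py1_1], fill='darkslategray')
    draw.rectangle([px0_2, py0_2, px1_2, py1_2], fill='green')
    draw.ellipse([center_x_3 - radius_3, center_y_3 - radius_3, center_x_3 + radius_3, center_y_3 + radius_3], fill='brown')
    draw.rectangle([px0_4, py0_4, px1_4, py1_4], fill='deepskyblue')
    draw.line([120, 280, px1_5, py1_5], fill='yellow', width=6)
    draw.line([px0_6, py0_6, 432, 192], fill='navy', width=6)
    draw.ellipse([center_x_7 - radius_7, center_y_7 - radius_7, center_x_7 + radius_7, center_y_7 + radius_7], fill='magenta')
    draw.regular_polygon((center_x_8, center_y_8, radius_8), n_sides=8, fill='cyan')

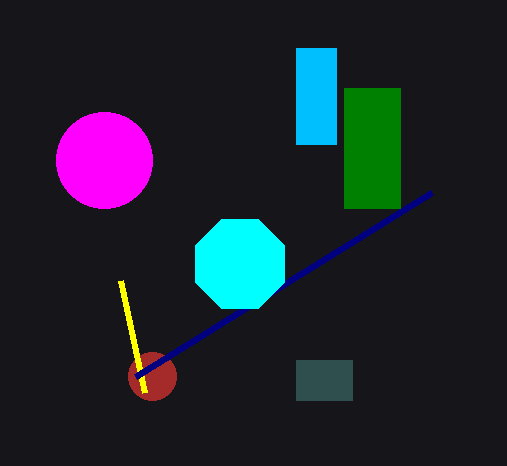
px0_1 = 296, py0_1 = 360, px1_1 = 352, py1_1 = 400, px0_2 = 344, py0_2 = 88, px1_2 = 400, py1_2 = 208, center_x_3 = 152, center_y_3 = 376, radius_3 = 24, px0_4 = 296, py0_4 = 48, px1_4 = 336, py1_4 = 144, px1_5 = 144, py1_5 = 392, px0_6 = 136, py0_6 = 376, center_x_7 = 104, center_y_7 = 160, radius_7 = 48, center_x_8 = 240, center_y_8 = 264, radius_8 = 48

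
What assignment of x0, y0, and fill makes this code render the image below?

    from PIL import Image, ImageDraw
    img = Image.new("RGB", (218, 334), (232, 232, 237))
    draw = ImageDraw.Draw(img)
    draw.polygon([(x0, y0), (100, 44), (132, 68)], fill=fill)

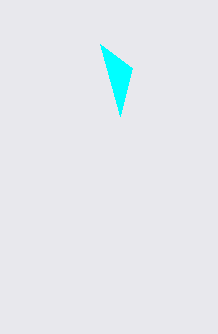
x0 = 120; y0 = 116; fill = 'cyan'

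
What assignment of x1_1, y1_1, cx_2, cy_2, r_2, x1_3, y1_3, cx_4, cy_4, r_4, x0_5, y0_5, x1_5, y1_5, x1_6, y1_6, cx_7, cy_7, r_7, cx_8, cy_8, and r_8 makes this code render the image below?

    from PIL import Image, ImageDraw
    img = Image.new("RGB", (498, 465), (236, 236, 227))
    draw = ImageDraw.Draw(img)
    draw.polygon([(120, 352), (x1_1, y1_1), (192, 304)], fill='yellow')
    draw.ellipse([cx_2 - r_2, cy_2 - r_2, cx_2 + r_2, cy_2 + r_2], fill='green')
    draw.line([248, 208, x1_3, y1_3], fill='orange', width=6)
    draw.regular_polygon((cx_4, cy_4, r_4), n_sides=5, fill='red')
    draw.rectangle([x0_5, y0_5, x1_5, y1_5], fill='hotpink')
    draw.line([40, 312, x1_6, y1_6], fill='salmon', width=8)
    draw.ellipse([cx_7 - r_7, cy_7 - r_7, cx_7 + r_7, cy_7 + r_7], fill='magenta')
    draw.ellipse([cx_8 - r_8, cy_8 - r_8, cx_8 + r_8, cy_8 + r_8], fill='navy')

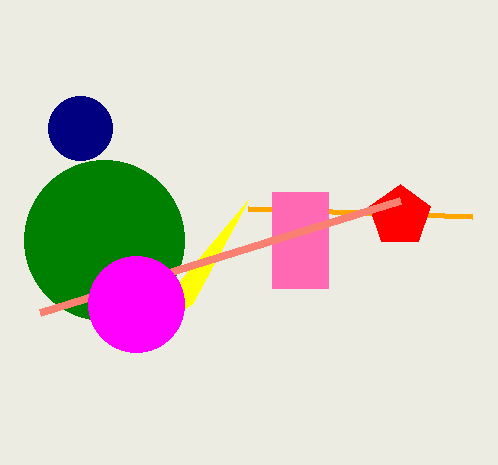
x1_1 = 248; y1_1 = 200; cx_2 = 104; cy_2 = 240; r_2 = 80; x1_3 = 472; y1_3 = 216; cx_4 = 400; cy_4 = 216; r_4 = 32; x0_5 = 272; y0_5 = 192; x1_5 = 328; y1_5 = 288; x1_6 = 400; y1_6 = 200; cx_7 = 136; cy_7 = 304; r_7 = 48; cx_8 = 80; cy_8 = 128; r_8 = 32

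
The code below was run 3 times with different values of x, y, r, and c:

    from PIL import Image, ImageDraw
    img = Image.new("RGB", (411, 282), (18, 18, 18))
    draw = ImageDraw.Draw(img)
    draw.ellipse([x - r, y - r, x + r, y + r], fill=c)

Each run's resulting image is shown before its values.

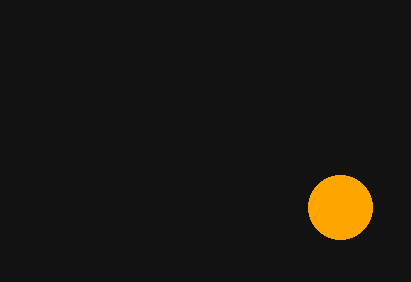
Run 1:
x = 340
y = 207
r = 32
c = 'orange'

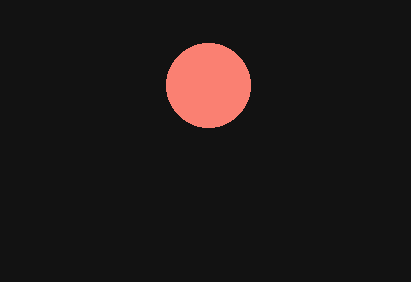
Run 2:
x = 208
y = 85
r = 42
c = 'salmon'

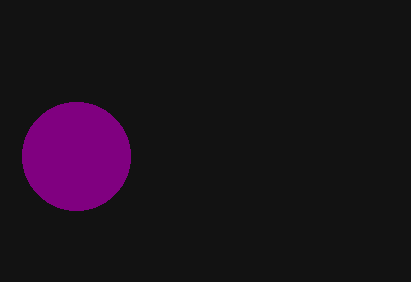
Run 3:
x = 76
y = 156
r = 54
c = 'purple'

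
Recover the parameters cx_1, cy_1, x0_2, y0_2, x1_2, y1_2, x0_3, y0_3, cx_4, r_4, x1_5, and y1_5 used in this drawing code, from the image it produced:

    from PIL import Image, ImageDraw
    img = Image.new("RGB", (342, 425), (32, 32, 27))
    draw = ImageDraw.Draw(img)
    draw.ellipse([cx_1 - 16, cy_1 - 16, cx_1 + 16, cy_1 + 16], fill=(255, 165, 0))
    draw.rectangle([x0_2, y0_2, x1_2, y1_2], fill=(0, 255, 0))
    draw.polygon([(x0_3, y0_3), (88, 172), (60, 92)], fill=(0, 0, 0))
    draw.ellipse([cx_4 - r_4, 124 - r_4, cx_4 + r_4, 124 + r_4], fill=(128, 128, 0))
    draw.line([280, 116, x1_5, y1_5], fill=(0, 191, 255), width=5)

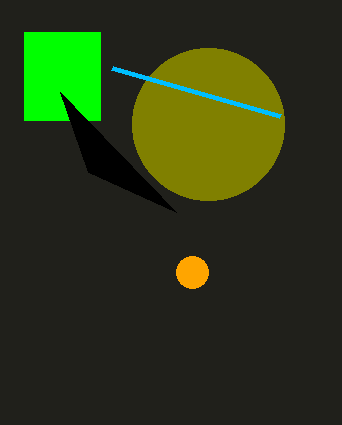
cx_1 = 192
cy_1 = 272
x0_2 = 24
y0_2 = 32
x1_2 = 100
y1_2 = 120
x0_3 = 176
y0_3 = 212
cx_4 = 208
r_4 = 76
x1_5 = 112
y1_5 = 68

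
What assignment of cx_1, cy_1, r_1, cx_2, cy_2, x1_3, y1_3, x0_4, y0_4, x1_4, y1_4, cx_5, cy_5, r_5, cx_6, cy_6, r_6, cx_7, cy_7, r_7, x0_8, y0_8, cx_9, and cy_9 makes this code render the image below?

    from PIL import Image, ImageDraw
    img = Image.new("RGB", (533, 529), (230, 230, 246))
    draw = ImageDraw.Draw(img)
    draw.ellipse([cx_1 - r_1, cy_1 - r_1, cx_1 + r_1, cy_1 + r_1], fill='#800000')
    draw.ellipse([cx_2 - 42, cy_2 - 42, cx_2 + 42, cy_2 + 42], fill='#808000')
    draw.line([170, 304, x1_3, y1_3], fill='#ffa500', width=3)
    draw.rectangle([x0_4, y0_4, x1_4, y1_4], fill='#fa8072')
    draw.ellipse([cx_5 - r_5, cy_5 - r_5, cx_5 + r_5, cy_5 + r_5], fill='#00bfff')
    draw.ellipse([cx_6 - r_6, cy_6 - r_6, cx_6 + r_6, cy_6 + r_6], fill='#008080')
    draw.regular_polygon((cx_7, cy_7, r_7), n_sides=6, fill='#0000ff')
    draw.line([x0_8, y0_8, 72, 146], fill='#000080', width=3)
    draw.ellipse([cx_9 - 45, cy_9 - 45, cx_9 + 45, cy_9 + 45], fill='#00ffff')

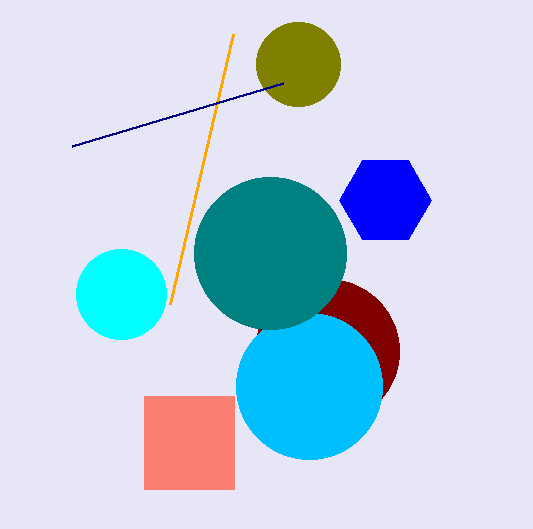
cx_1 = 327, cy_1 = 351, r_1 = 72, cx_2 = 298, cy_2 = 64, x1_3 = 233, y1_3 = 34, x0_4 = 144, y0_4 = 396, x1_4 = 234, y1_4 = 489, cx_5 = 309, cy_5 = 386, r_5 = 73, cx_6 = 270, cy_6 = 253, r_6 = 76, cx_7 = 385, cy_7 = 200, r_7 = 46, x0_8 = 283, y0_8 = 83, cx_9 = 121, cy_9 = 294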